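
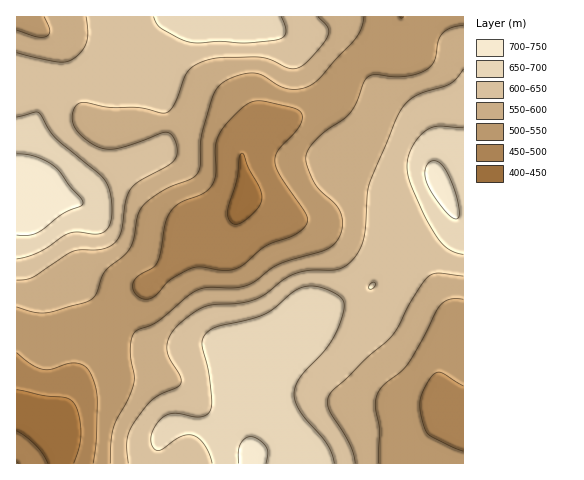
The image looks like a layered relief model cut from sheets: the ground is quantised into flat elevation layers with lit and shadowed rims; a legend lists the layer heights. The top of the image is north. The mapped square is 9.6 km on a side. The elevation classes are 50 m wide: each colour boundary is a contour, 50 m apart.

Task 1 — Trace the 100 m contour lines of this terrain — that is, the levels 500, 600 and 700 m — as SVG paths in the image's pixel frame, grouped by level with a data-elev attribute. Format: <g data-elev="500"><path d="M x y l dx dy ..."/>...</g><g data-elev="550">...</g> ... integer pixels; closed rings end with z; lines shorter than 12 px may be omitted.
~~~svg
<g data-elev="500"><path d="M463 451l-14-5-21-12-5-11-3-18 1-8 4-10 6-10 6-4 5 0 21 13"/><path d="M17 353l12 10 12 6 9 0 17-5 8-1 8 2 6 6 6 13 2 14-1 41-3 24"/><path d="M144 299l-6-2-4-5-1-6 1-5 4-5 14-8 5-5 4-11 4-29 7-13 9-8 23-9 8-8 4-12 0-30 4-10 5-8 18-18 12-6 12 1 25 6 8 3 2 6-1 7-6 8-16 18-3 5-1 6 5 15 26 39 2 6-3 6-12 9-28 10-27 22-13 3-24-4-9 1-22 12-16 17-5 2z"/></g><g data-elev="600"><path d="M355 463l-6-19-20-35-2-7 2-7 36-36 27-24 7-9 13-26 16-23 10-4 25 3"/><path d="M17 280l9-1 7-2 40-26 7-1 21-1 12-5 5-5 3-7 5-31 5-12 9-8 29-16 7-8 1-7-2-9-3-6-5-3-6 1-24 10-20 6-12 0-10-4-14-9-7-11-1-12 4-9 7-2 25 5 29 1 28 5 5-3 3-5 10-28 5-7 10-7 16-5 45-1 11 3 17 8 10 0 13-10 17-22 1-4-1-5-10-10"/><path d="M463 69l-12 14-36 13-8 6-7 9-30 71-3 11-3 46-6 13-8 11-7 4-7 3-27 0-15 4-11 6-19 15-13 6-47 6-14 8-15 13-6 11-2 11 3 10 10 16 1 7-4 5-16 6-9 6-18 23-5 9-2 8 1 23"/><path d="M86 17l2 16-2 10-6 10-9 7-7 2-8 0-39-9"/></g><g data-elev="700"><path d="M266 463l2-10-2-6-7-7-8-3-6 1-5 7-2 7 1 11"/><path d="M17 235l11 0 10-2 24-19 19-8 2-3-3-6-11-11-10-15-6-6-18-9-18-2"/><path d="M454 218l2 1 3-2 0-6-2-14-5-15-11-18-6-3-4 0-4 4-2 6 2 13 14 22z"/></g>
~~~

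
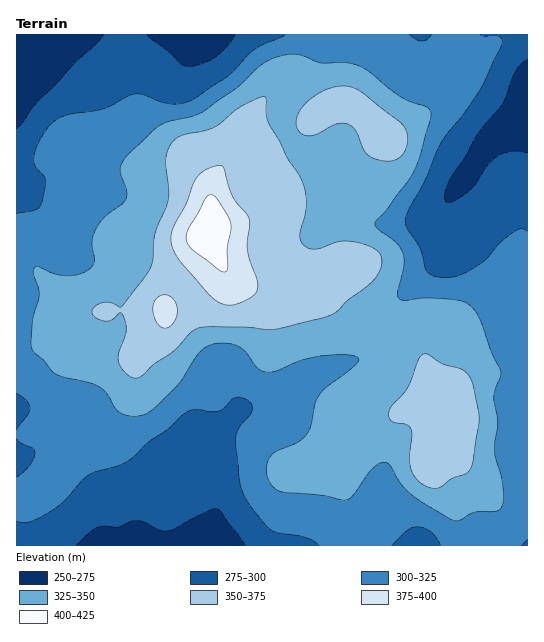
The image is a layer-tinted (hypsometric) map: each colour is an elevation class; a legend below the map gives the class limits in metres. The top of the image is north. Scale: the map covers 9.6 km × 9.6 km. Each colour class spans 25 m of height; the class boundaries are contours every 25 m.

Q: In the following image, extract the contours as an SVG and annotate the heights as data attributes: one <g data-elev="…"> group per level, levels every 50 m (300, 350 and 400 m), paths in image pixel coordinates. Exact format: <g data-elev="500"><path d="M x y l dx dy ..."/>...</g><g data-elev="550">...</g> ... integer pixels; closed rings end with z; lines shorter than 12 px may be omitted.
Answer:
<g data-elev="300"><path d="M392 545l15-15 11-3 7 1 6 4 10 13"/><path d="M17 521l6 2 7-1 21-11 14-11 22-24 10-5 22-6 10-4 19-18 19-13 20-18 10-3 14 3 7-1 6-3 9-9 6-2 10 4 4 7-3 7-11 13-3 11 3 41 6 17 16 22 10 11 8 3 27 5 8 3 5 4"/><path d="M17 439l5 5 11 4 2 5-2 7-4 7-12 10"/><path d="M17 393l10 8 3 7-2 7-11 15"/><path d="M527 231l-6-2-7 3-14 11-15 18-18 11-12 5-12 1-10-2-7-5-6-23-14-23-1-5 3-8 17-31 14-35 40-55 23-46 0-5-4-4-13 0-5-1"/><path d="M285 35l-30 14-26 26-40 27-10 2-10 0-26-9-8-1-8 2-24 13-33 5-14 6-7 6-6 9-6 12-3 9 1 9 9 11 2 4-5 24-6 6-18 3"/><path d="M431 35l-4 4-5 2-5-1-8-5"/></g><g data-elev="350"><path d="M431 488l8 0 12-9 14-5 5-4 3-10 6-43-6-32-6-11-6-5-19-5-13-9-4-1-4 2-3 4-11 28-16 19-2 8 3 6 14 3 4 4 2 8-3 23 2 11 8 11z"/><path d="M132 377l5 1 5-2 12-12 20-13 16-18 8-5 11-1 33 0 32 2 56-14 7-3 11-12 22-16 9-12 3-9-1-7-4-6-10-5-13-3-12-1-28 8-7-1-5-5-2-8 6-27-1-19-6-14-11-16-8-18-12-18-2-10 0-14-1-2-8 2-16 8-28 21-35 9-5 5-4 6-3 13 2 38-13 34-2 27-3 8-28 38-3 1-9-5-7 0-7 3-4 6 1 4 2 2 10 4 7-1 7-7 3 1 3 7 1 10-7 22-1 7 5 11z"/><path d="M379 160l12 1 10-5 6-11 0-13-8-10-40-31-13-5-16 2-17 9-13 14-3 6-1 7 2 6 4 4 5 2 6-1 22-11 12 0 9 7 10 22 5 4z"/></g><g data-elev="400"><path d="M223 272l3 0 2-4-1-19 4-25-3-8-10-16-4-4-4-1-5 4-16 29-3 7 0 5 7 10z"/></g>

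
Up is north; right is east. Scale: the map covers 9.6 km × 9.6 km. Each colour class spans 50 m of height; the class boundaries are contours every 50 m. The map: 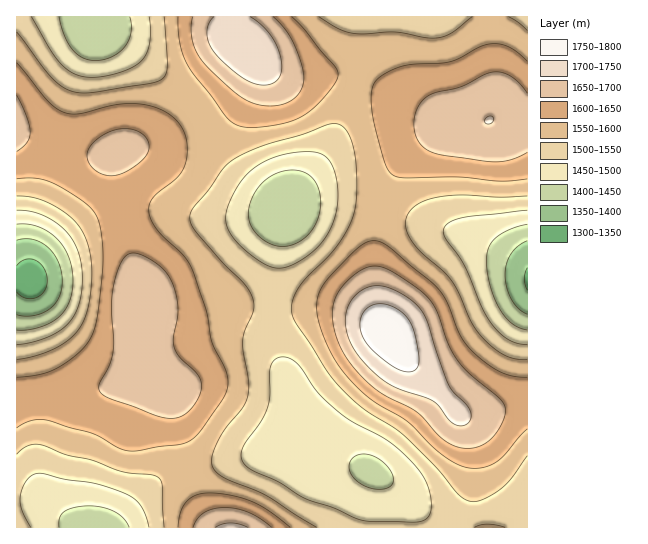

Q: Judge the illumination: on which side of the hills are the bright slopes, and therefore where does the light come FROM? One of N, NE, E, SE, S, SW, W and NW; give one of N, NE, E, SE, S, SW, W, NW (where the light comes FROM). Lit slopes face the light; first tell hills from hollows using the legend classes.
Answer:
S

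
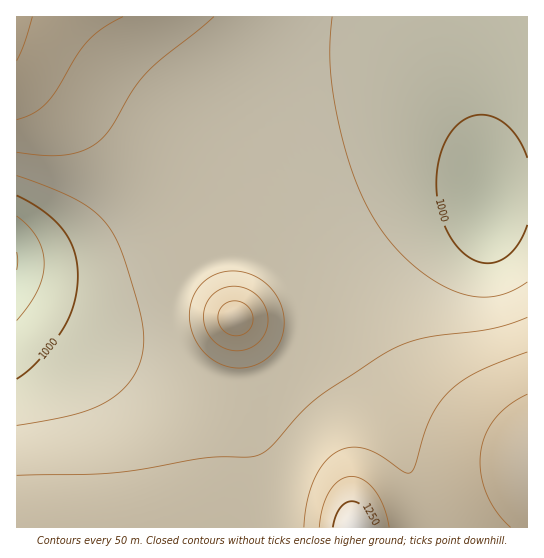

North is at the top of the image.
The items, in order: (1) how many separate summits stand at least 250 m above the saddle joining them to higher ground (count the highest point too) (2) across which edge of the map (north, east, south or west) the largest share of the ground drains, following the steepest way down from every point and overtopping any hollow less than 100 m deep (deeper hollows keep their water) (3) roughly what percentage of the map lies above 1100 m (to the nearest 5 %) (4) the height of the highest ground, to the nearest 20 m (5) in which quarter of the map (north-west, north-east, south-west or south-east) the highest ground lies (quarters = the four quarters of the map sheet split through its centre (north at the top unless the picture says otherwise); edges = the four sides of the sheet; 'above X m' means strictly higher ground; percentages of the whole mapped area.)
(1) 1 summit rises at least 250 m above its surroundings.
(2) The largest share of the runoff leaves by the eastern edge.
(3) About 30 % of the map lies above 1100 m.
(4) The highest ground is at about 1280 m.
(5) The highest point lies in the south-east quarter of the map.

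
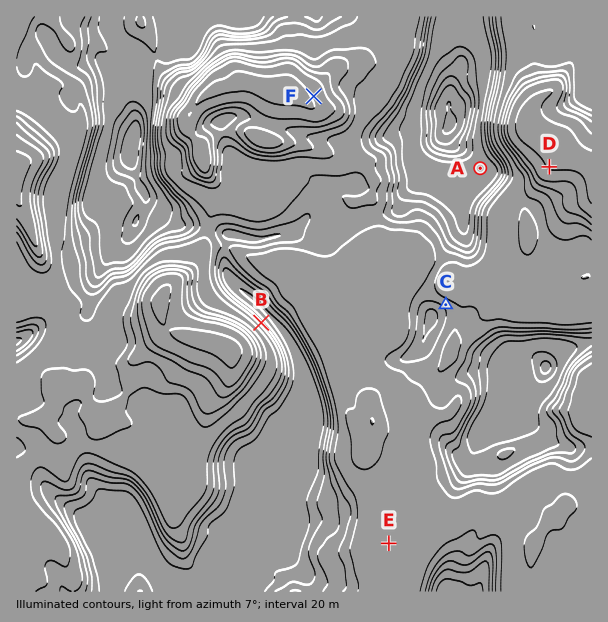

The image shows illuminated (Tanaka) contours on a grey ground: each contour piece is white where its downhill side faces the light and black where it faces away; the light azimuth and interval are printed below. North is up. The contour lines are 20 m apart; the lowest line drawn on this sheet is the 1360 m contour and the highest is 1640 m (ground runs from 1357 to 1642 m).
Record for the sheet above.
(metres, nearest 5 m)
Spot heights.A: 1450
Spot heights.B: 1505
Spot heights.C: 1530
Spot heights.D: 1640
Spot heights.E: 1545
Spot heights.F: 1640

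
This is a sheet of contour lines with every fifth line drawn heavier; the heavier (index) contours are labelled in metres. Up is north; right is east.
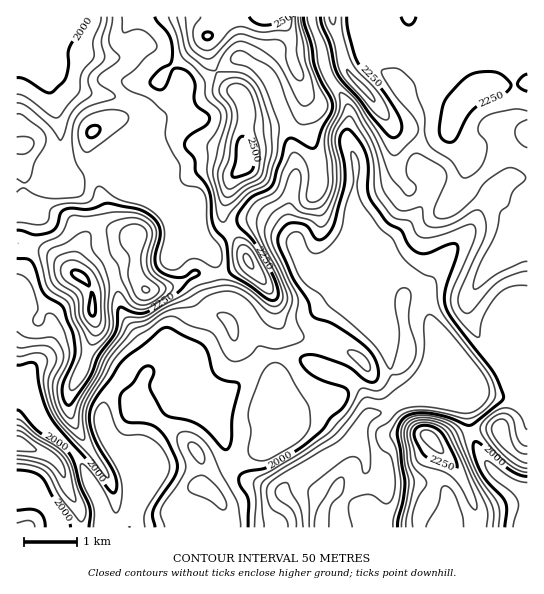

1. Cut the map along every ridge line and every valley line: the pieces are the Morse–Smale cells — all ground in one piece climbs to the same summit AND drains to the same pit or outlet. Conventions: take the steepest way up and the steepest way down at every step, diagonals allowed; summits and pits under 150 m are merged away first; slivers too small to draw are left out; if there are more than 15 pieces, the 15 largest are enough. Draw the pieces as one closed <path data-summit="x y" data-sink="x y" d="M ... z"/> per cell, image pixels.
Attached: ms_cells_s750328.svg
<path data-summit="245 161" data-sink="299 527" d="M239 57l-23 14 14 17 10 6 7 16-4 23 2 30-14 18-8 29 0 8 18 28 7 15-14 8-15 5 2 21 4 4-12 2-9 8-9 30-8 12-10 4-19 0-8-3-11 5-11 10-23 32-2 10 0 16 2 8 8 13 14 15 5 14 1 34-4 18 249 1 9-31-2-15-6-7-12-6-4-19-5-7-5-1 8-19 8-8 13-3 23-15 26 0 26 4 18-8 10 0 22 6 21-2 0-218-3-2-15 0-9 6-10 10-22 38-21 23-12 17-8 15-2 14-5-13-10-10-8-4-11-12-7-10 0-6 32-31 12-20 3-16-7-7-6 0-21 20-31 22-4 5 0 5 4 9-8-10-6-16 3-24-1-24-5-2-41 8-8 4-4 5-9-47-15-40-4-8-10-10z"/><path data-summit="333 17" data-sink="299 527" d="M527 16l-215 1 0 6 9 23 6 27 17 25 5 13-2 26 9 26-3 43 8 20 4 3-2-11 4-5 31-22 21-20 6 0 7 7-3 16-12 20-32 31 0 6 7 10 11 12 8 4 10 10 5 13 2-14 8-15 12-17 21-23 22-38 10-10 9-6 18 1z"/><path data-summit="245 161" data-sink="17 53" d="M55 16l-39 1 0 168 19 0 14-4 3-3 6-17 3 16 5 4 33-12 5-3 7-16 20-14 11-12 25 61 7 8 10 6 17 43 14 17 2 14 6 0 22-9 3-5-25-41 0-8 8-29 14-18-2-30 4-23-7-16-10-6-13-16-16 9-19 6-2-9-19-24-14-9-9 0-19 12-58-4-12-4-8 2 14-24z"/><path data-summit="81 277" data-sink="299 527" d="M113 231l-16 0-7 2-6 6-9 23 2 13-28-23-32-9-1 63 6-2 23 11 4 3 4 9-1 12-7 15-13 13-9 19 2 7 19 32 15 12 21 24 20 40 3 9 0 17 26 1 4-19-1-34-5-14-14-15-8-13-2-8 0-16 2-10 23-32 11-10 11-5 8 3 19 0 10-4 8-12 9-30 9-8 12-2-4-4-3-20-24-2-23 14-26 2-9-14-1-38z"/><path data-summit="81 277" data-sink="17 53" d="M142 124l-11 12-20 14-7 16-5 3-33 12-5-4-3-16-6 17-3 3-14 4-18 0-1 57 33 10 26 21 1-16 8-18 6-6 7-2 16 0 22 6 1 38 9 14 26-2 23-14 24 2-3-16-14-17-17-43-10-6-7-8z"/><path data-summit="430 438" data-sink="299 527" d="M431 397l-26 0-23 15-13 3-8 8-8 18 7 4 4 8 3 16 12 6 6 7 2 15-8 30 148 1 1-31-9-9-25-16-10-13-13-28-4-28z"/><path data-summit="267 17" data-sink="299 527" d="M311 16l-81 0-15 16-7 5 1 21 8 13 22-14 20 11 10 10 19 48 9 47 4-5 8-4 44-9-6-18 2-15-1-16-21-33-6-27-8-19z"/><path data-summit="267 17" data-sink="17 53" d="M229 16l-172 0-2 11-14 22 20 4 58 4 19-12 9 0 14 9 19 24 2 9 19-6 15-10-7-13-1-21 9-6 11-12z"/><path data-summit="17 443" data-sink="299 527" d="M22 387l-6 0 0 106 18-1 5 4 14 17 5 15 44 0-1-23-21-44-7-10-29-26z"/><path data-summit="501 431" data-sink="299 527" d="M485 393l-10 0-18 8 10 2 6 36 14 24 15 16 17 9 8 8 1-98-21 1z"/><path data-summit="245 161" data-sink="299 527" d="M22 304l-6 3 1 80 5 0 3-4 7-16 13-13 8-20 0-7-4-10z"/><path data-summit="245 161" data-sink="299 527" d="M34 492l-18 2 0 33 41 1 0-6-4-9z"/>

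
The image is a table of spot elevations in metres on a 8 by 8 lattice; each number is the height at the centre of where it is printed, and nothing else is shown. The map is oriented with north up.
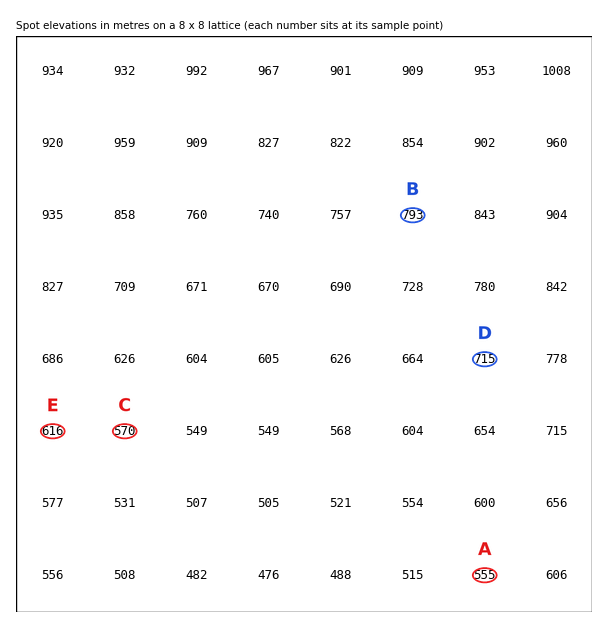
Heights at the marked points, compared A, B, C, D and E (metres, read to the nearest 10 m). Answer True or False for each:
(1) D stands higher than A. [True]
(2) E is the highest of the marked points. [False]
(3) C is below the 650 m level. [True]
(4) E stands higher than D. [False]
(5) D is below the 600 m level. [False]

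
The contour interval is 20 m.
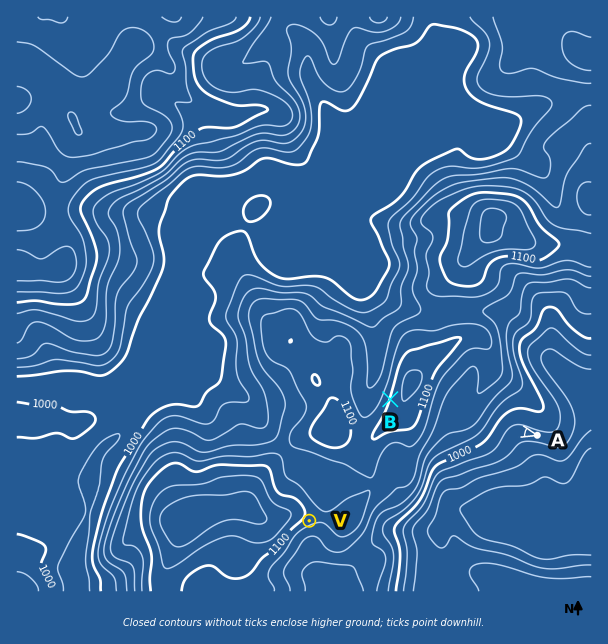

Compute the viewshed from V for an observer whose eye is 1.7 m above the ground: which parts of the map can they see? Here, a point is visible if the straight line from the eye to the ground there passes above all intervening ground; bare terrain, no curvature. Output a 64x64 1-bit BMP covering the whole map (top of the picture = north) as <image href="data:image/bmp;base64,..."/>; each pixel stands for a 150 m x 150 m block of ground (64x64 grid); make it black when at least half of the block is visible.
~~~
<image width="64" height="64" href="data:image/bmp;base64,Qk0+AgAAAAAAAD4AAAAoAAAAQAAAAEAAAAABAAEAAAAAAAACAAATCwAAEwsAAAIAAAAAAAAA////AAAAAAAAAAAf/wAAAAAAAD//AAAAAAAAH+AAAAAAAAAHwAAAAAAAAAfgAAAAAAAAB/AAAAAAAAAH8AAAAAAAAAf4AAAAAAAAAfgAAAAAAAAAGAAAAAAAAAAcAAAAAAAAAA4AAAAAAAAADwAAAAAAAAAHAAAAAAAAAA4AAAAAAAAADhAAAAAAAAAbEAAAAAAAABHwAAAAAAAAAPAAAAAAAAAAYAAAAAAAAABgAAAAAAAAAGAAAAAAAAAAMAAAAAAAAAAwAAAAAAAAACAAAAAAAAAAAAAAAAAAAAAAAAAAAAAAAAAAAAAAAAAAAAAAAAAAAAAAAAAAAAAAAAAAAAAAAAAAAAAAAAAAAAAAAAAAAAAAAAAAAAAAAAAAAAAAAAAAAAAAgAAAAAAAAADAAAAAAAAAAGAAAAAAAAAAcAAAAAAAAAB4AAAAAAAAADgAAAAAAAAAMAAAAAAAAAAAAAAAAAAAAAAAAAAAAAAAAAAAAAAAAAAAAAAAAAAAAAAAAAAAAAAAAAAAAAAAAAAAAAAAAAAAAAAAAAAAAAAAAAAAAAAAAAAAAAAAAAAAAAAAAAAAAAAAAAAAAAAAAAAAAAAAAAAAAAAAAAAAAAAAAAAAAAAAAAAAAAAAAAAAAAAAAAAAAAAAAAAAAAAAAAAAAAAAAAAAAAAAAAAAAAAAAAAAAAAAAAAAAA=="/>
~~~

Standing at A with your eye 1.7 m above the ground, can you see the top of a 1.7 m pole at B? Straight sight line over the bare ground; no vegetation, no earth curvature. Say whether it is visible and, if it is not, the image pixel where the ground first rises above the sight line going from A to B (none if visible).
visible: false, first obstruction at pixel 488 423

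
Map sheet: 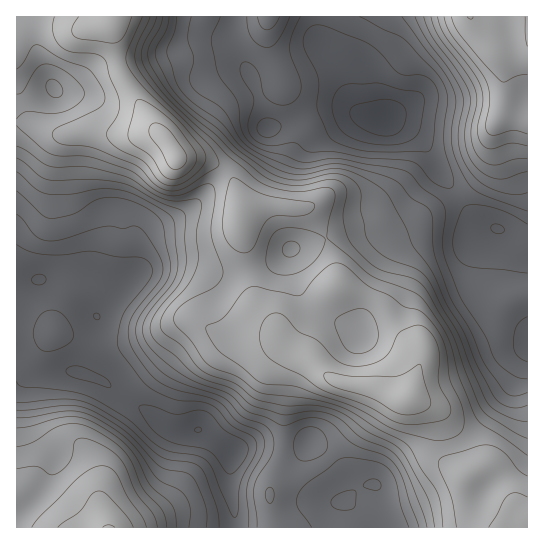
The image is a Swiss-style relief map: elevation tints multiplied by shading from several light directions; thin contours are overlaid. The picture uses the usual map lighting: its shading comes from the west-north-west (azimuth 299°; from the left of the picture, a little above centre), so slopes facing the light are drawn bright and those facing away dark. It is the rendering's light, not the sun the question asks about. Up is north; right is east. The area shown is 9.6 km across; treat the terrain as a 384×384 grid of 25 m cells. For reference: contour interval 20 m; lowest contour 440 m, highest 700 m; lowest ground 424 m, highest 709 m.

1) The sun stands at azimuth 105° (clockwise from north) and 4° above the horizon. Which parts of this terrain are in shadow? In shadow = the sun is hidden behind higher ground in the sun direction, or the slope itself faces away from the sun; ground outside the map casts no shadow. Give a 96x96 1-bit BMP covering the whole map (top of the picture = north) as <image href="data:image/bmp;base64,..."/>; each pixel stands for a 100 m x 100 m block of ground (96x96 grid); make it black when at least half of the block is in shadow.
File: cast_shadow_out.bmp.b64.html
<image width="96" height="96" href="data:image/bmp;base64,Qk2+BAAAAAAAAD4AAAAoAAAAYAAAAGAAAAABAAEAAAAAAIAEAAATCwAAEwsAAAIAAAAAAAAA////AAAAAAAAAAAAADwAAAB/wAAAAAAAAPwAAAH/wAAAAAAAAPwAAAf/wAAAAAAAAPwAAB//wAAAAAAAAfwAAD//wAAAAAAAAfwAAD//gAAAAAAAAfwAAD//gAAAAAAAA/wAAH//AAAAAAAAA/wAAH/4AAAAAAAAA/4AAH/4AAAAAAAAA/4AAH/wAAAAAAAAA/4AAH/wAAAAAAAAA/8AAD/wAAAAAAAAB/8AAD/gAAAAAAAAB/8AAB/AAAAAAAAAB/+AAAAAAAAAAAAAA/+AAAAAAAAAAAAAAf8AAAAAAAAAAAAAAAIAAAAAAAAGAAAAAwAAAAAAAAAfAAAAD4AAAAAAAAAfgAAAD8AAAAAAAAAeAAAAH+AAAAAAAAAAAAAAD+AAAAAAAAAAAAAAB/AAAAAAAAAAAAAAAfAAAAAAAAAAAAAAACAAAAAAAAAAAAAAAAAAAAAAAAAAAAAAAAAAAAAAAAAAAAAAAAAAAAAAAAAAAAOAQAAAAAAAAAAAAAfB4AAAAAAAAAAAAA/B4AAAAAAAAAAAAB/BwAAAAAwAAAAAAD/AAAAAAAwAAAAAAP/AAAAAAAAAAAAAAf/AAAAAAAAAAAAAA//gAAAAAAAAAAAAB//wAAAAAAAAAAAAD//8AAAAAAAAAAAAD//8AAAAAAAAAAAAD//+AAAAAAAAAAAAH///AAAAAAAAAAAAH///AAAAAAAAAAAAD///gAAAAAAAAAAAD///gAAAAAAAAAAAB///wAAAAAAAAAAAA///wAABwAAAAAAAAf//wAADwAAAAAAAAH//wAADwAAAAAAAAD//wAAAAAAAAAAAAA//wAAAAAAAAAAAAAP/wAAAAAAAAAAAAAP/wAAAAAAAAAAAAAH/xgAAAAAAAAAAAAH//gAAAAAAAAAAAAH//wAAAAAAAAAAAAH//wAAAAAAAAAAAAH//wAAAAAAAAAAAAD//wAAAAAAAAAAAAAB/wAAAAAAAAAAAAAAfwAAAAAAAAAAAAAAPwAAAAAAAAAAAAHAHwABAAAAAAAAAAPgAAAHgAAAAAAAAAfgAAAPwAAAPAAAAA/wAAAf4AAA/AAAAA/wAAAf4AAB/AAAAAfwAAAP4AAD/gAAAADgAAABgAAH/gAAAAAAAAAAAAAf/gAAAAAAAAAAAAB//gAAAAAAAAAAAAP//gAAAAAAAAAAAA///wAAAAAAAAAAAB///wAAAAAAAAAAAD///4AAABwAAAAAAH///4AAADwAAAAAAH///8AAADgAAAAAAP///8AAAHgAAAAAAP///8AAAPAAAAAAAP///8AAAOAAAAAAAH///8AAAOAAAAAAAH///8AAAMAAAAAAAD///4AAAAAAAAAAAD///4AAAAAAAAAAAB///wAAAAAAAAAAAB///wAAAAAAAAAAAA///gAAAAAAAAAAAA///gAAAAAAAAAAAAf//AAAAAAAAAAAAA//+AAAAAAAAAAAAA//8AAAAAAAAAAAAB//8AAAAAAAABAAAB//4AAAAAAAADgAAD//4AAAAAAAAHwAAD//4AA="/>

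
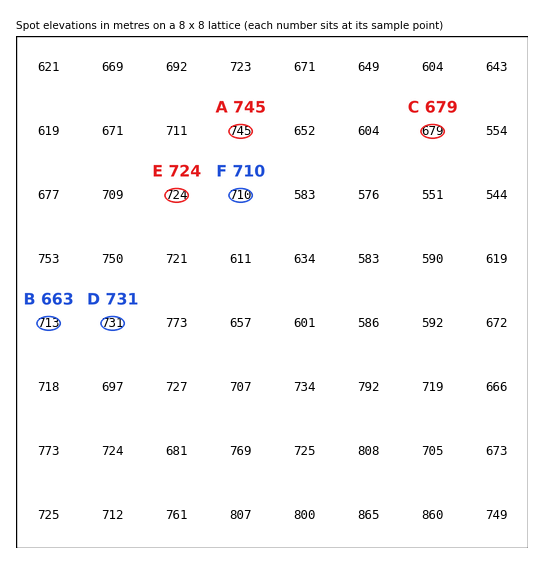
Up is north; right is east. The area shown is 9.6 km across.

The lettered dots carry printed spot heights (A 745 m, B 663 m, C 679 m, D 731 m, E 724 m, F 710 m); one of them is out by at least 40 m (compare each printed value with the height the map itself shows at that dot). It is B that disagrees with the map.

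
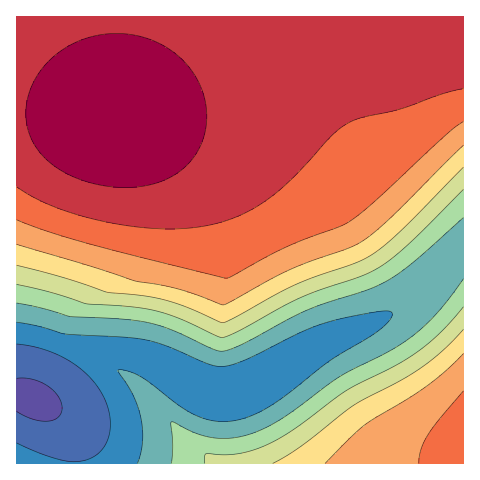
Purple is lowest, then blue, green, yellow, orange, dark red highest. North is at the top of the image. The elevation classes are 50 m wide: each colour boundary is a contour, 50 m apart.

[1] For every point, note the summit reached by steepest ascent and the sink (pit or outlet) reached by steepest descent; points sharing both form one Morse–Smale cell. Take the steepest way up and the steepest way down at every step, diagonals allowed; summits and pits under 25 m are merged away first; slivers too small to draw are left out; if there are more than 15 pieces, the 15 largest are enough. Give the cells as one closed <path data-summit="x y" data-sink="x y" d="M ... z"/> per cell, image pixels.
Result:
<path data-summit="109 118" data-sink="228 393" d="M463 16l-107 0-188 84-35 13-24 5 7 14 5 19 2 48-5 40-19 59-3 52 42 6 27 11 39 23 14 4 14-1 27-11 53-34 23-11 53-21 28-20 44-47 4 0z"/><path data-summit="109 118" data-sink="33 399" d="M49 113l-33 0 0 282 20 6 7 0 13-8 18-19 14-20 8-4 3-52 19-59 5-40-1-41-6-26-4-10-4-4-9-2z"/><path data-summit="463 442" data-sink="228 393" d="M463 249l-3 0-44 47-23 16-81 36-45 30-30 14-19 2-14-4-39-23-27-11-33-5-8 0-1 3 6 6 31 20 57 63 28 21 245 0z"/><path data-summit="463 442" data-sink="33 399" d="M96 351l-8 3-14 20-18 19-13 8-6 1 16 10 12 14 8 19 3 19 142-1-28-20-57-63-31-20z"/><path data-summit="109 118" data-sink="17 17" d="M122 16l-105 0-1 96 92 6 5-16 6-33 3-35z"/><path data-summit="17 463" data-sink="33 399" d="M22 395l-6 1 0 67 59 1-2-19-10-22-16-16z"/>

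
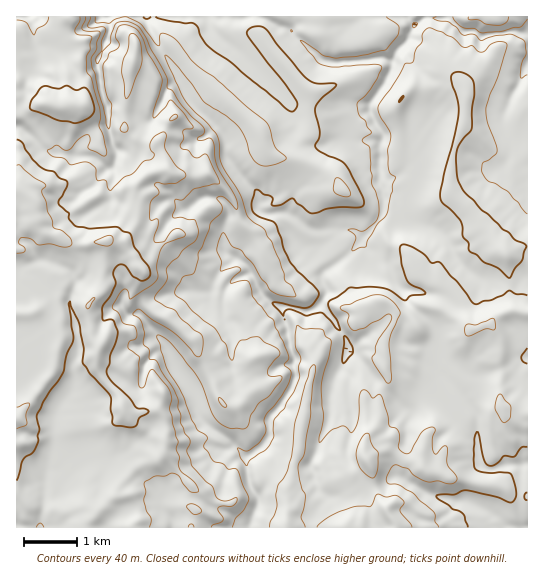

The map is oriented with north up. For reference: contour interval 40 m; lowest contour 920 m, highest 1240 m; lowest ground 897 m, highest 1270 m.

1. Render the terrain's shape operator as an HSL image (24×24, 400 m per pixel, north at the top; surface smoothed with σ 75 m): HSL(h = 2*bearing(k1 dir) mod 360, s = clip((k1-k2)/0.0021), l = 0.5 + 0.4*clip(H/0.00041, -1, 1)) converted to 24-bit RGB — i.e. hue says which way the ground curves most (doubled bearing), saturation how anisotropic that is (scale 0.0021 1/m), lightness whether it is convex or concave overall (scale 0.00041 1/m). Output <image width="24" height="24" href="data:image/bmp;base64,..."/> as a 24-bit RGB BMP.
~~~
<image width="24" height="24" href="data:image/bmp;base64,Qk32BgAAAAAAADYAAAAoAAAAGAAAABgAAAABABgAAAAAAMAGAAATCwAAEwsAAAAAAAAAAAAAkZNqV2t/epGTtJmUTXRzpK+De2SKXFyGwLKZr1VYPmdDP1hqzcqrWlV1aYyTn5ixhluQt9GncF2Zn6u/gXigh22Oa1FclYppjKSMV190cX93iYR4r42pjbCMV1Fia355sc2lVE2O6dzuKyNRpq2OeYGUeFtsa3RcVIdalcyitVWMJRQQVE0pbUlCg6ulhqqtiY9tY25zdnx4gIJ4cX1voGt0h2RharaFY6F4ZliArTiwiIiqn4l7UYVWhX6ckXeYy8SQHTIjfztft8jVwNDaWHefkqRcf1ldqL2QR19mfX14eXhzd3RoZ3lrup+nqMWaPkhRaXhcSCYiOG1DjWp7vsh/V21+SkF37e3ea1+hXnGgnJltqJiOTkFgrYN+d4lhq8KRQ0NvjYKOe22IoXB8ZZViYpxmpsiaXUd+cTFHia+EOmiBg3WZ2s+5Mk9WQ1ds1cWsep+NQk5vxbCng1pvWElrrZ2NoX6N06emKjw/cn14ZGJvt5CLprvNy52abrNrHQ8kyNKwvqjIcF1BHEtJ6uLUOUhiXU9rp7KHkHZjUGJYh39dgW11Uk5wyMm2h5SoknBtxIGXPVlaak1XktWYVTBE3O/RhiysNB8+u9izhGB8y6/HHmR77tW3KDpNYGJ+qKGDqX5waHd7dHp6g3p5ZXB5qbyPZ1hldnx6xayjLC5g1tKpTINpfrmuk+BpJg0jgrRwdJxyj1iKoqxuLJFpz4Q1s115PlZhjFZqr8GddW+Db3J5fG9ud3JolqVzX3Zyfn9/l42ARjqJydCcsLJ8ZJhKRiE8TyhK2+3dZHGNW3yPvManZCuxndKg0La6HxYwcJxuqpqAfWNcWG1xmXOLbYlsoK6Na2F6fYlzcIV3XDJ6odSMpNTDxlSxTxVZ2fLqh6Kpb0Rwi5Nrn7qZKhpPo9GqpFF2s0eIaZl9nYtyn7/CXENsfKWgsanJxqGzcFVwkXaVmn2GNzJ08ObbITERbTUqRsJgiIpcWENKWExrxdS5bDA7TygXico1Fjtfus/b2tHjyt3kikGVlnSwcZBpTWBPl3Zrmoy7f3p9hY+EVVeAlZ1pyXSwvGiXntK5M0BWZIFcVoF/p7lqcyRuwuDUiK+zOipTeKJsVWg9QhodlXlQeJ+Fh5WQcFtmaGNTfYtiX4hbY1tHeHJWZ3ZejVJPt+LIsVeDaFJ0ZJNvUGtzZTJUs9ezeLORW0BUaWWHc4BdcmVtYEppv9K8foWTdlRvhWh1kJitdJKlg09/n8DFssnXk5PO397tqmB2Y1CD6M7omMfJHiAzgqeJwd7GYzpgeWVkbX1rhnRwU1Zug7Knop94eV1icVJpipyRlbOeeXGWgqOmfbSIXj5EQFI0YFU8r4p+Yp2SMWo3yXiXOj54vOzAVSRCaDdEiV1ddnJRTUw0U6JibYBadGFhd15lc411i6eRhZWHa2Bsm7WjkFdeS2xkvoi9U0yEsKaJkW9ZcFFBMEUjmshAd97QRS5Kj3aZe4OUt5W83e7tZYK3YlJ3cXiAjHicpr+ngpuUf2t1dGVvnriippfAkHCtdKGHN0hVuIWYx4jI1N/oranVyfPgJg0hm5CFdIR8boiFlbeyvsykXjxfg1aGdH57V2JuycqmX11WaF1ehnp6sLSFPSsqX1U5mGJSMmyIeo5blqVjZ35Nordydhhfc2SFpbKhi6GxequcXINUd0dQk2eFfVmjdX6AWGVvyLiha1hlbZGNfXiGbkEyak9UoZZsTqhFUyN9ibugu3ewrnplYNuuWxxTc353uMqzV1hsm31+h3ZtZWlxh22ehmc9boN3YGxxtZSNnbyoWlR0g3Z2jW2vnJvAu77T3O/gDwYto5FrI1pN2/XWKgkggF98nsCzipl/cVZujYRyg3hpdIlqJR1I6NrYWHRuYm1of41ltLaFSVFeknyZTn6KlraRjZ5z5GJUVCN3sq58mtCLSA4jeV9+nriscouBbFdfc2Jrj6qjtZy/pIeoSYpzOIF917bNe2yVgqCUwauhYW95T5CBc2dXaH1fopR7ARA4zZrS39a+xO7VLBM0lLWolHx+blZkdWVukKuYfp2NUVYtjYItzHVxFSlArZV4jnR/laierZOpmn+RQGxXb4qFd3Bpd5Fu8KTHCBYr6vfUHQgrmry1bYBxalRdempxh5yPka6dVSs+qWiKnZrHvW65PZZaM2htpLOci7SsTEuR4sLZs6fPWmahm2aO5PDVAauAAB9k+P9uKgkmel1Jg1lXgV2EWpJqrJxgYTc4ZHCVn6eVbH50eopuwaebFzFJirZERRcfhDwmg6smSVwc"/>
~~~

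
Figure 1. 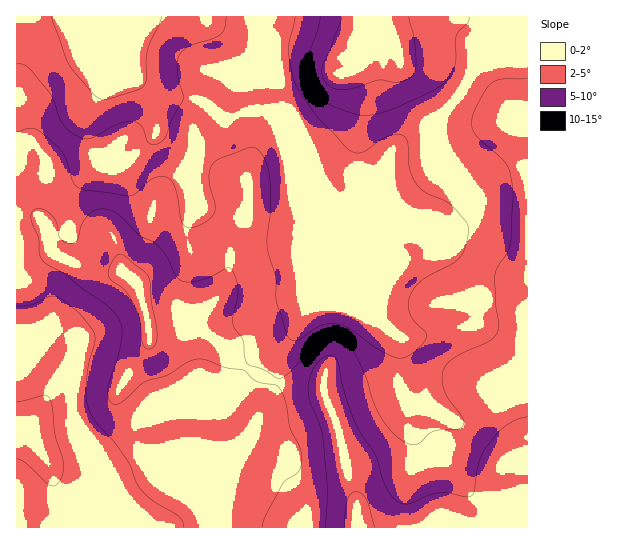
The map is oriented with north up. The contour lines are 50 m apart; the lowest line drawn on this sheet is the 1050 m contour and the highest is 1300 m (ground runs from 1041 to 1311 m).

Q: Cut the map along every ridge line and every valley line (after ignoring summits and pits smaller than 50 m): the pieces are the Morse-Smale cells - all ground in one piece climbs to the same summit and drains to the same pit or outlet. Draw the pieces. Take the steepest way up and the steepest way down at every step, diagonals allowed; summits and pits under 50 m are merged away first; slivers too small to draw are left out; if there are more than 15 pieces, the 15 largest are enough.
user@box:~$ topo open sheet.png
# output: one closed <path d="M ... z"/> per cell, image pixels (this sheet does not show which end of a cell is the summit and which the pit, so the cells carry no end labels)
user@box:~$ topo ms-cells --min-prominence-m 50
<path d="M194 16l-65 1-20 48-4 18-16 28-1 19 7 24 7 9 5 2 15-1 27-22 7-11 1-8 2 11 28 23 4 8 4 29 4 13 28 5 38 15 36 3-5 23 9 58-10 22-6 7-11 7-16 5-15 15 27 14 19 4 24 2 7 4 1 8 12 27 10 48 9 24 1 30 170 0 1-471-30-1-20 5-5 5-9 21-19 24-8 15-1 16 9 11-14-8-21 0-15 4-4 5-4 12 1 35-6 4-29 6-22-18-15-24-35-35-9-16-8-7 10 0 7-5-2-27-7-14-29-29z"/><path d="M129 16l-113 1 0 197 19 2 8 5 4 8 2 16 8 11 40 16 29 1 13 14 10 36 54-14 0 10 6 15 26 26 12 7 15-15 16-5 11-7 6-7 10-22-9-58 5-23-36-3-38-15-28-5-4-13-4-29-4-8-28-23-2-11-1 8-7 11-27 22-15 1-10-7-8-20-1-21 17-34 4-18 19-43z"/><path d="M50 336l-12 1-8 4-14 1 1 186 339-1 0-29-9-24-10-48-12-27-1-8-7-4-24-2-19-4-27-13-16 20-26 7-8 4-2 39-3 12-3 3-8 3-27 0-15 4-26 13-22 22 0-13-6-19 0-17-13-35 1-21 4-16 0-21-7-10z"/><path d="M527 16l-332 1 48 19 22 21 12 17 4 32-7 5-10 0 8 7 9 16 35 35 15 24 22 18 6 0 23-6 6-4-1-35 4-12 4-5 15-4 30 2-4-5 0-12 4-11 24-32 9-21 5-5 20-5 30-1z"/><path d="M30 215l-14 0 0 126 14 0 8-4 12-1 15 4 11 9 1 25-4 16-1 21 13 35 0 17 6 19 0 13 22-22 26-13 15-4 27 0 8-3 3-3 3-12 2-39 8-4 26-7 8-7 8-14-12-7-26-26-6-15 0-10-54 14-10-36-13-14-29-1-40-16-8-11-4-20-7-8z"/>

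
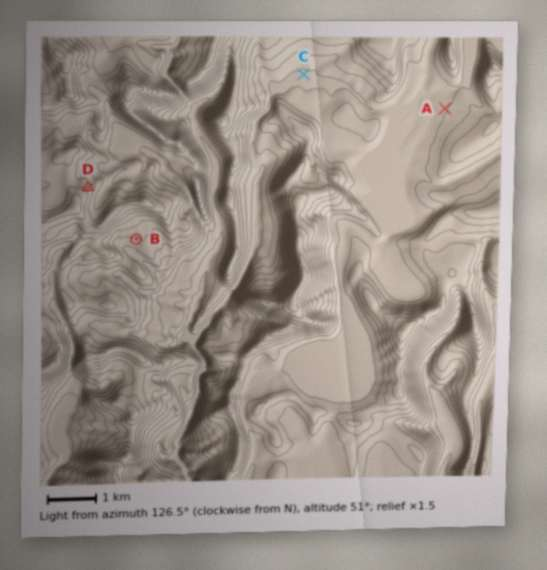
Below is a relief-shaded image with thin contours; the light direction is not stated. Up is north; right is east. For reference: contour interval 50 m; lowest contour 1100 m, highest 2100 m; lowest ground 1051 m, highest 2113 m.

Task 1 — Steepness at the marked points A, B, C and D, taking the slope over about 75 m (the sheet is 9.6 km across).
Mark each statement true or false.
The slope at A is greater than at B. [false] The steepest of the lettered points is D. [true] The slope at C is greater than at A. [false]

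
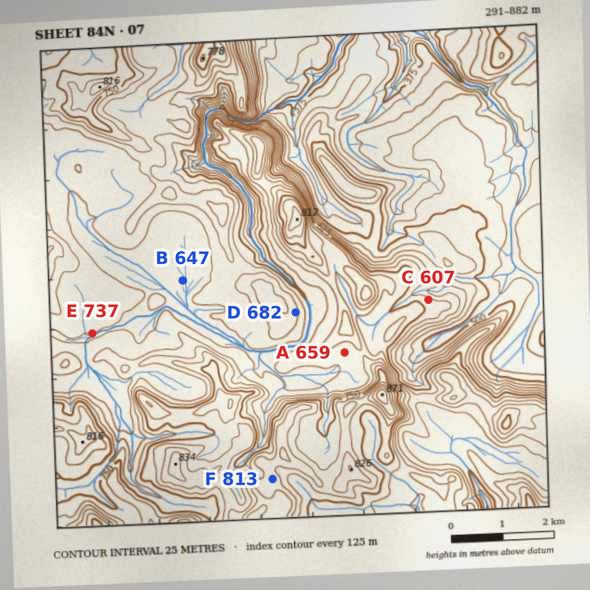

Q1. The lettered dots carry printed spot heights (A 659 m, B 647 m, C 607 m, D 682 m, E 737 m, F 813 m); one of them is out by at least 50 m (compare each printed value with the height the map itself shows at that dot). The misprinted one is E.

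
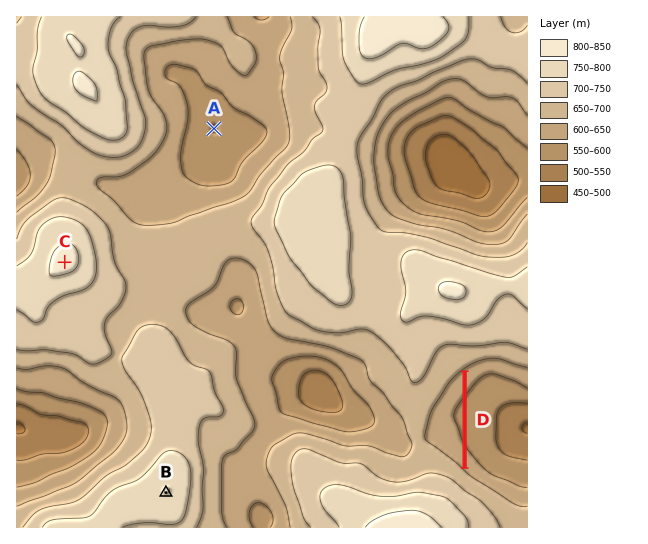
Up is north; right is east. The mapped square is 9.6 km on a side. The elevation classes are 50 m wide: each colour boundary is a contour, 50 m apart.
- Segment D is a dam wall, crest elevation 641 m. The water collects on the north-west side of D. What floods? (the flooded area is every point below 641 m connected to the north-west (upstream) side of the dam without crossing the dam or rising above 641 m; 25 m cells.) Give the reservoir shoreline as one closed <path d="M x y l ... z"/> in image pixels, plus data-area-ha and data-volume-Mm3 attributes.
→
<path d="M462 375l-10 8-15 23-5 13 0 14 1 4 29 27 0-89z" data-area-ha="62" data-volume-Mm3="13.74"/>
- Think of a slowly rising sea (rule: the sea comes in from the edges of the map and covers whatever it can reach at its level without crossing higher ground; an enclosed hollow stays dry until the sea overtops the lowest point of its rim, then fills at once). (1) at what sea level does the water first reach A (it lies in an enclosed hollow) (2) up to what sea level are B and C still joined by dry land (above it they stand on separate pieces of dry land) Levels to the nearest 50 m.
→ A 650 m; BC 700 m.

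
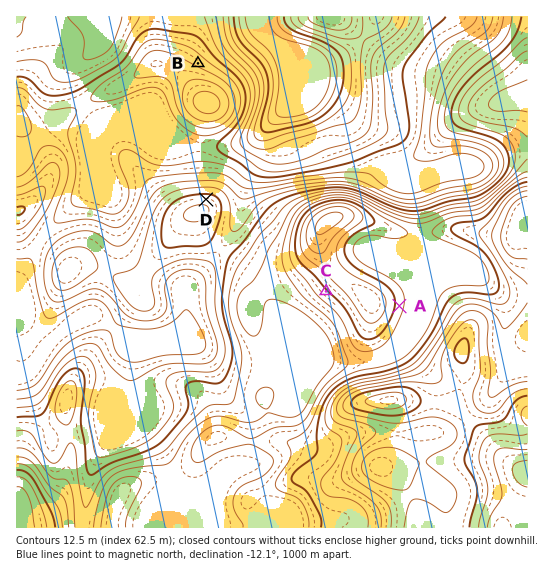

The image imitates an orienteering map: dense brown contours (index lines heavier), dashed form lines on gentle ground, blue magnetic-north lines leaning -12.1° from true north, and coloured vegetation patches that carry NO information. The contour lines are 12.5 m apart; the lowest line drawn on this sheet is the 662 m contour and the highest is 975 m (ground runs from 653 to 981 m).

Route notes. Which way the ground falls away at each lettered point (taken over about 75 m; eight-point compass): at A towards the E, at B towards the NE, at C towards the SW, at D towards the N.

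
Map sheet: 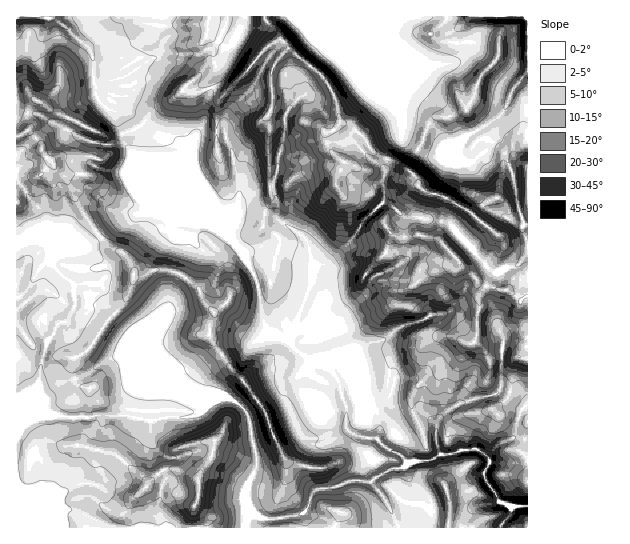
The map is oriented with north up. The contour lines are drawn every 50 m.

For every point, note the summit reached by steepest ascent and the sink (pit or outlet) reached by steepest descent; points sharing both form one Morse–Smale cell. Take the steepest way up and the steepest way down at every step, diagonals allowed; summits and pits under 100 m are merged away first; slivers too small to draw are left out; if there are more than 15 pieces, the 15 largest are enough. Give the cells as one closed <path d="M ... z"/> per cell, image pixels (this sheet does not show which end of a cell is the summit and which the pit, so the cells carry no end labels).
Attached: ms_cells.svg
<path d="M154 212l-12 0-12 4-19 11-18 16-19 8-17 4-5 4 4 11 19 16 0 21-8 14-11 5-1 7-8 9-8 37 0 15 4 8 18-18 20-7 17-12 20-9 61 24 34 17 14 0 8 4 9 8 4 6 9 46-1 8-11 22 0 8 6 12 11 8 17 0 22-4 6-5 4-13 6-8 16-1 21-8 17 1 19-12 15-2 3-4-7-8-11-4-13-12-20-3-10-7 0-22-6-12-1-10-9-14-18-8-15-11-9-11-22-11-3-5-8-47-11-23-12-14-23-17-12 0-4 15-16-2-7-7 0-5 6-4z"/><path d="M209 88l-12 5-14-2-14 12-16 8-14 16-16 6 0 4 10 18 14 6 62 62 21 14 15 18 12 27 7 43 6 8 19 8 6-9 35-1 18-22 19-18 6-14 24-10 11-10-4-18 0-20-2-4 4 2 15 0 28 6 45 49 21-5 13-13-1-46-9 5-8 0-5-8-8-8-14 7-10 11-31-19-19-5-4-5-3-8-7-7-22-12-4 20 0 24-22 20-8 15-16 18-11 8-12 4-7-27-8-8-20-12-3-4 1-16-4-8 0-12 4-10 2-16 5-16 1-25-22-9-10 0-24 18-4 4 0 6-11-2-12 0-4 2 6-11 0-17 5-10z"/><path d="M227 397l-8 0-9 4-11 12-10 4-26 0-6 3-11 0-21-5-27 0-7 2-26 0-8-2-40 1-1 111 383 0-14-28-13-17-14-2-9 1-16 7-16 1-6 8-4 13-6 5-22 4-17 0-8-4-9-16 3-16 9-20-6-38-7-16z"/><path d="M37 100l-9 11 1 18-13 8 0 278 41 0 8 2 26 0 7-2 27 0 13 4 19 1 6-3 26 0 10-4 11-12 6-3-37-18-58-24-14 4-26 17-20 7-18 18-4-8 0-15 8-37 8-9 1-7 11-5 8-14 0-21-19-16-4-11 5-4 17-4 19-8 26-22 23-9 17 1 19 8 17 3 16-1-64-62-15-7-10-21-9 4-8-1-51-24z"/><path d="M453 312l-22 3-10 6-18 4-17 14-19 5-16 12-12 3-6 4-2 7 9 15 1 10 6 12 0 22 10 7 20 3 13 12 11 4 6 8 19-2 13-6 39-6 11 10-5 18 15 24 11 6 17 0 1-178-15 0-10 10-6-12-6-3-21 0z"/><path d="M267 23l-5 4-17 0-8 6-2 9-5 5-9-2 3 13 6 6 17 7-21 21-11-4-6 1 0 6-5 10 0 17-5 9 15 0 11 2 0-6 28-22 10 0 22 9-1 25-5 16-2 16-4 10 0 12 4 8-1 16 3 4 20 12 8 8 5 25 3 2 11-4 11-8 16-18 8-15 22-20 0-24 4-20-14-7-8-13-16-15-9-2-4-23-12-21-35-29z"/><path d="M405 216l-2 1 1 22 4 18-11 10-24 10-6 14-19 18-18 22-28 0-7 1-4 6-2 5 24 20 17 8 7-11 12-3 18-13 19-5 12-11 23-7 10-6 22-3 17 12 21 0 8 5 4 10 10-10 15-2-1-72-12 12-21 5-45-49z"/><path d="M527 16l-57 0-14 14-4 24-6 9-35 9-14-8-1 10 3 5-2 23 6 15 0 22 24 16 15 0 16-8 11-12 26-15 10-11 8-20 15-18z"/><path d="M209 16l-160 1 18 11 22 21 4 9 0 21 4 19 18 17 6 18 4 0 14-6 14-16 16-8 14-12 14 2 12-6-1-8 8-12-3-14-4-4 8-7-10-8z"/><path d="M299 16l-22 0-9 7 21 26 35 29 12 21 4 23 9 2 16 15 8 13 8 5 6 2 5-10 9-11 2-21-6-15 2-23-3-5 0-12-16-23 0-12-10 9-17-4-16-8-10 0-21 5z"/><path d="M527 72l-14 17-10 24-8 7-30 17-11 12-12 6-15 0-25-18-13 16-1 6 21 12 7 7 3 8 4 5 19 5 31 19 10-11 14-7 8 8 5 8 15-2 3-4z"/><path d="M49 16l-33 1 0 118 6 0 7-6-1-18 7-11 19 12 51 24 8 1 8-2 0-5-6-15-18-17-4-19 0-21-4-9-22-21z"/><path d="M478 449l-39 6-13 6-13 0-11 7-15 3-12 6-3 6 13 16 14 29 102 0 10-14 1-7-11-4-13-18-4-12 5-14z"/><path d="M469 16l-168 0-1 5 6 8 21-5 10 0 16 8 14 4 6-1 6-8 1 12 5 10 13 16 13 7 35-9 6-9 3-21 13-14z"/><path d="M263 16l-53 0-3 18 10 7 2-2 6 8 5 0 12-19 20-1 5-5z"/>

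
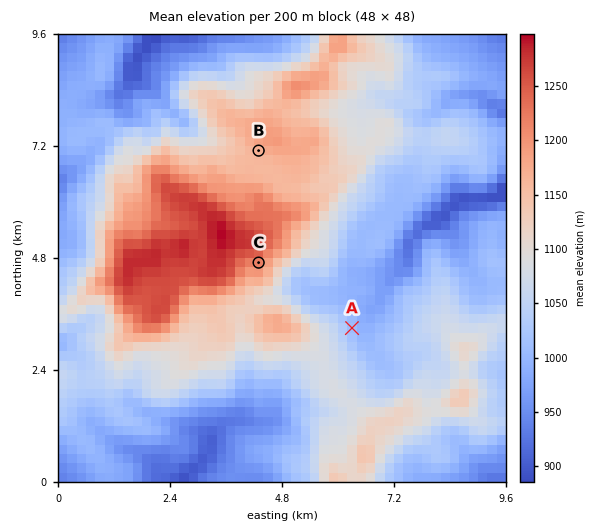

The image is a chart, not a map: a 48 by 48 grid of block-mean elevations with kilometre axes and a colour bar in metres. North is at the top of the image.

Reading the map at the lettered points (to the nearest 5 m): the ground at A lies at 1010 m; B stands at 1170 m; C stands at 1220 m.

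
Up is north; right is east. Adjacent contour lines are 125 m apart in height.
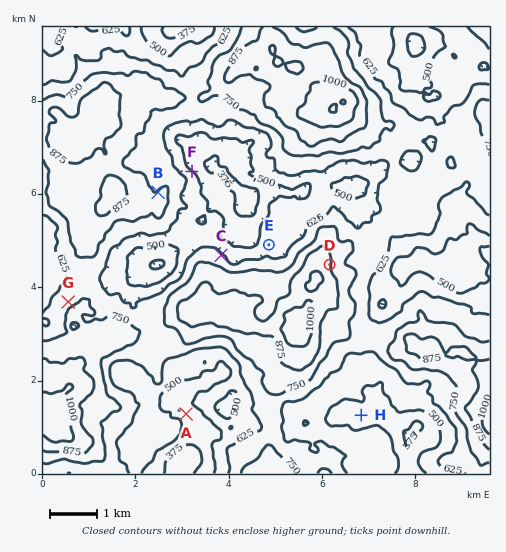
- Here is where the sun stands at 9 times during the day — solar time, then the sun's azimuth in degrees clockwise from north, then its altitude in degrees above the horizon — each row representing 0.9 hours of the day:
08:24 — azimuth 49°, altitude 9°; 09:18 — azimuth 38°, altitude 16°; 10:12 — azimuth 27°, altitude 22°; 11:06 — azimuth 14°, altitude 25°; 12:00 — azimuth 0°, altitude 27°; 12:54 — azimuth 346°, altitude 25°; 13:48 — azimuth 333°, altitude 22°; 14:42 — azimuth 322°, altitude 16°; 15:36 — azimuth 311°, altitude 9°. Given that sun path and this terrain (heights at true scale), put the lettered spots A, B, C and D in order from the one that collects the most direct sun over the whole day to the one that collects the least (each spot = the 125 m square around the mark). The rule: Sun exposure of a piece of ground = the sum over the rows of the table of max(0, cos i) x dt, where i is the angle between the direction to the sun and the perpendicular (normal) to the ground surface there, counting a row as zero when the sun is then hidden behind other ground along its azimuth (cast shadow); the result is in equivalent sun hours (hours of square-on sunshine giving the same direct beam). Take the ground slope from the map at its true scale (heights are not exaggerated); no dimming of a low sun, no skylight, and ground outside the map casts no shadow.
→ C > B > D > A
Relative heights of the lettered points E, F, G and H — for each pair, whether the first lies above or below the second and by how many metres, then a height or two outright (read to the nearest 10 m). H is below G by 280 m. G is above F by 210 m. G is above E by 150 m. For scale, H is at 430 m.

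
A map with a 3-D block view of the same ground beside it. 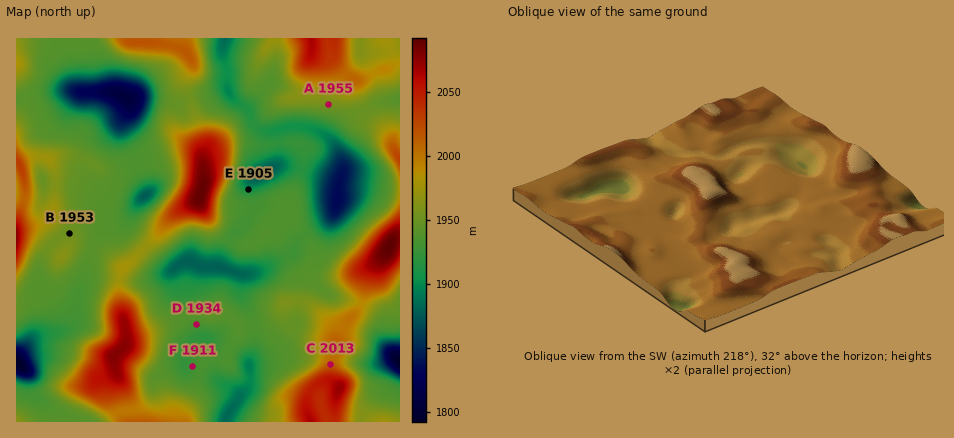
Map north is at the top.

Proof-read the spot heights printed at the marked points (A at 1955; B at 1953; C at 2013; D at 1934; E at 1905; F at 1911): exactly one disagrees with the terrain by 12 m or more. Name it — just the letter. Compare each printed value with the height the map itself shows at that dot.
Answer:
F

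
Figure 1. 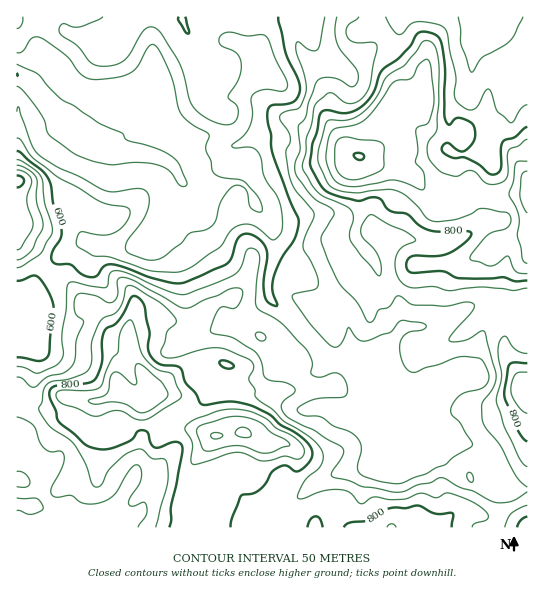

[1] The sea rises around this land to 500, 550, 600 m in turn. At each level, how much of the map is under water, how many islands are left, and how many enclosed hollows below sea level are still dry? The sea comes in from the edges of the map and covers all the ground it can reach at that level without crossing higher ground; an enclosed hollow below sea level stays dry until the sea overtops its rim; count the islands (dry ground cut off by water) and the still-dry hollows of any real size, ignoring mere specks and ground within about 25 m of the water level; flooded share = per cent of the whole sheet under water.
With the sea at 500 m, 10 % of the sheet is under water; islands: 0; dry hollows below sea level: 0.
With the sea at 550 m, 16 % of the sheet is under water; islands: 0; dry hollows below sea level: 0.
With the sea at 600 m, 25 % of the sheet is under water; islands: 0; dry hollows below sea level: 0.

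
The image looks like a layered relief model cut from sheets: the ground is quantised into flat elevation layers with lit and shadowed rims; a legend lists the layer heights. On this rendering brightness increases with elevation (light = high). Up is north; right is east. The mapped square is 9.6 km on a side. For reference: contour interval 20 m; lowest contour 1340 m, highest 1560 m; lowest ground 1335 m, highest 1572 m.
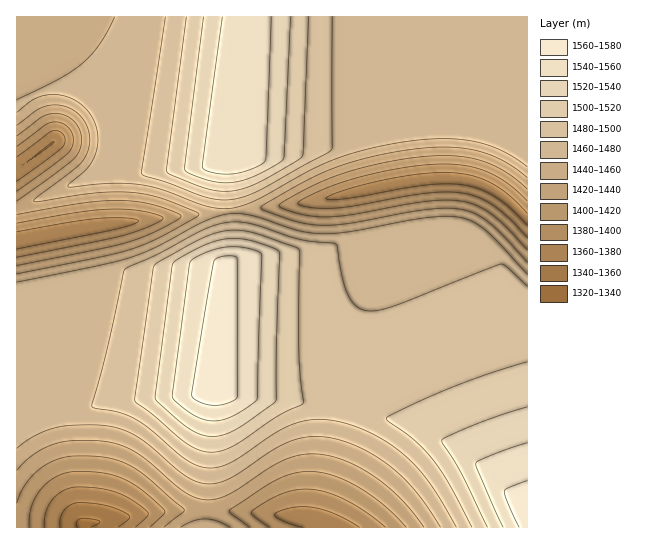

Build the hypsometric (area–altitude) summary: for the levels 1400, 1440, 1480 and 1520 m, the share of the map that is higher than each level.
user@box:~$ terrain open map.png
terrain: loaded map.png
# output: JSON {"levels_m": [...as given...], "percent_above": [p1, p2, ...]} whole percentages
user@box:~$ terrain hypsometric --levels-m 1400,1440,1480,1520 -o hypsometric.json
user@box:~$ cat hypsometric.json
{"levels_m": [1400, 1440, 1480, 1520], "percent_above": [92, 79, 43, 16]}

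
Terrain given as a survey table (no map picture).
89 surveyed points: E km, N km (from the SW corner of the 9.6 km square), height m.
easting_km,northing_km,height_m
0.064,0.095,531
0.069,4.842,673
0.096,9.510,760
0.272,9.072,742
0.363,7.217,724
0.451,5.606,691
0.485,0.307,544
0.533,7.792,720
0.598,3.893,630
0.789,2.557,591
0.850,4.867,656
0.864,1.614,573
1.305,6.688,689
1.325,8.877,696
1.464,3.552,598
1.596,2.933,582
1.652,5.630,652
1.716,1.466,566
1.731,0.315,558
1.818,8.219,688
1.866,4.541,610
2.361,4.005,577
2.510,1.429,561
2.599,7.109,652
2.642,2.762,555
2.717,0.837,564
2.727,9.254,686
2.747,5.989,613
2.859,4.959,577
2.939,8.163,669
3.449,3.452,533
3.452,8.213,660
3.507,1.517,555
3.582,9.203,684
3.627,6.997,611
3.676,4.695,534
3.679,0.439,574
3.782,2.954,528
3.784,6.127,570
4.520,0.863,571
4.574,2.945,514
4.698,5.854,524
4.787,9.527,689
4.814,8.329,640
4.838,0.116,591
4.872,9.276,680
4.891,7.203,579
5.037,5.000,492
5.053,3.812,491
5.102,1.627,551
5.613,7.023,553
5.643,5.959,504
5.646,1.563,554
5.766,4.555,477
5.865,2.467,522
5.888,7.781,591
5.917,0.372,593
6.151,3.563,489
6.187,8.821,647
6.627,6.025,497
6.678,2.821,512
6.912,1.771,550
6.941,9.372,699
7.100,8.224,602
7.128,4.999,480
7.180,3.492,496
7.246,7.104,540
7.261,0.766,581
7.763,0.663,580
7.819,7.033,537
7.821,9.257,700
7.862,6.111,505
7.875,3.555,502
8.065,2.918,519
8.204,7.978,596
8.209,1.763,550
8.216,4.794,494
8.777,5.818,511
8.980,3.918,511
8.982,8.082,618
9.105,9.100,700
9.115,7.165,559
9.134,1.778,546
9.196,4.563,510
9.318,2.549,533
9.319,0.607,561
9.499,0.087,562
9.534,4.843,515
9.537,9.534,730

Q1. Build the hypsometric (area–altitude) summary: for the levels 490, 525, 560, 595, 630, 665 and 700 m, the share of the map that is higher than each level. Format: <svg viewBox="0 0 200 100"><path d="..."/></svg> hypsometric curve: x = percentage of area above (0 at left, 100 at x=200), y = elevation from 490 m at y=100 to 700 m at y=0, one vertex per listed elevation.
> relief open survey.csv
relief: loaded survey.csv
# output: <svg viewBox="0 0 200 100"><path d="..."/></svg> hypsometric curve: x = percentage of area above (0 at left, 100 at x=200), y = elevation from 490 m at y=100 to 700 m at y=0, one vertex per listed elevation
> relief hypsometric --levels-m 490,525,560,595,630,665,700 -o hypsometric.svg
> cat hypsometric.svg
<svg viewBox="0 0 200 100"><path d="M188 100l-35-17-40-16-44-17-18-17-17-16-22-17"/></svg>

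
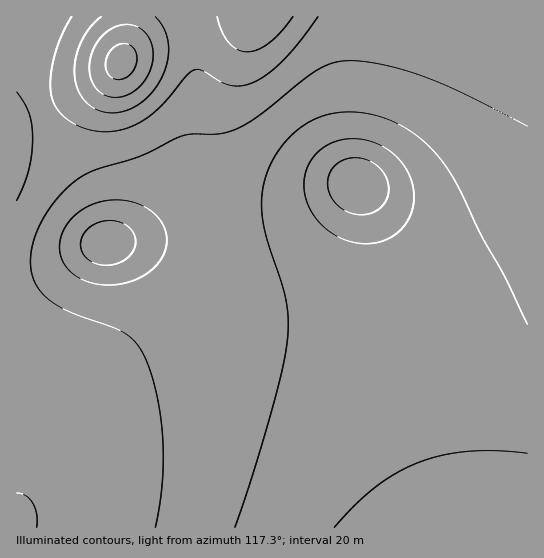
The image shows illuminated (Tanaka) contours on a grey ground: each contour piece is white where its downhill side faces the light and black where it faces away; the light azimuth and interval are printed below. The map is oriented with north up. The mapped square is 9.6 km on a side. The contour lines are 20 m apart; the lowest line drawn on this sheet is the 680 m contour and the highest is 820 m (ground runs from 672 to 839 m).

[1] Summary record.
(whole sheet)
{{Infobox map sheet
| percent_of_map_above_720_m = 96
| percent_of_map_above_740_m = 92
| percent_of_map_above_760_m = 68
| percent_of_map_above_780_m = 39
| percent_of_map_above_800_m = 9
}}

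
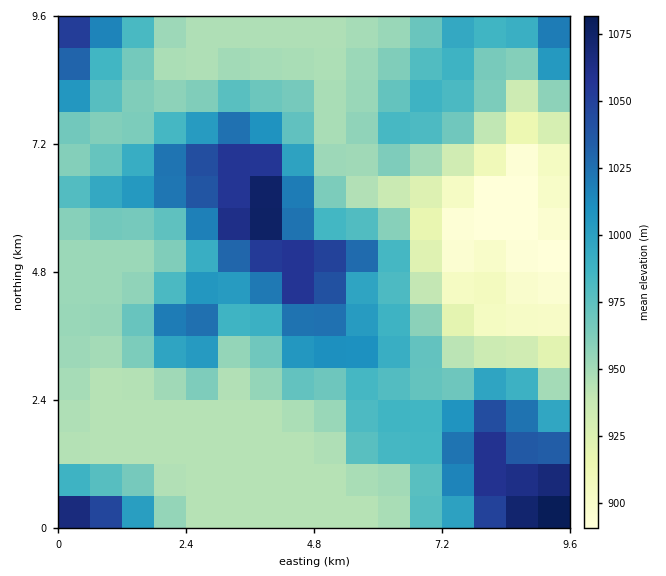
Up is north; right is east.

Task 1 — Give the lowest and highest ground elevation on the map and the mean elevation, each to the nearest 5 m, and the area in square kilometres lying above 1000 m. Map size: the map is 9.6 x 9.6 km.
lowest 890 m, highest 1085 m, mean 970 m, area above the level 21.3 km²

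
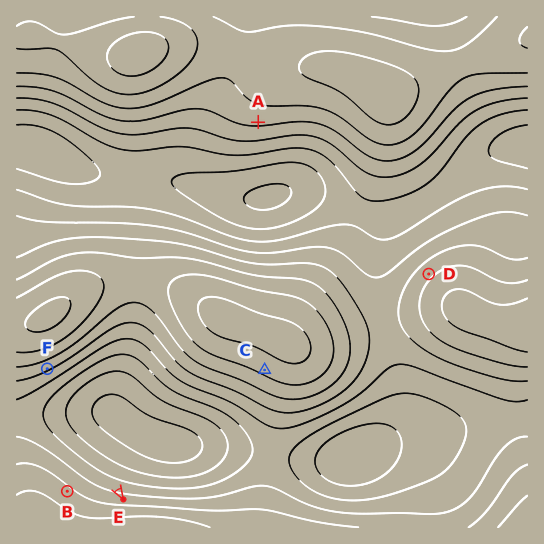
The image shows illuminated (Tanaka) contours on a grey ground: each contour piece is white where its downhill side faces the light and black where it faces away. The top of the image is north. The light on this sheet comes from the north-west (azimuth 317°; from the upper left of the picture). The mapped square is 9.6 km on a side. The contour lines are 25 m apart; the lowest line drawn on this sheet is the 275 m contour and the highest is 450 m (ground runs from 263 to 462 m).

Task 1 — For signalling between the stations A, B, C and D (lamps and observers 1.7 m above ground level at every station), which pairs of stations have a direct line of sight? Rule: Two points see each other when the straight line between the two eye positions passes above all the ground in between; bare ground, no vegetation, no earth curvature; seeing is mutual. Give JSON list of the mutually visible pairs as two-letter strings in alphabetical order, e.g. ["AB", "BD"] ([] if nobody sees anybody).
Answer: ["AD", "BC"]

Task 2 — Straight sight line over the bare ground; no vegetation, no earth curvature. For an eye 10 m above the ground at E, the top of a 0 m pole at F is in view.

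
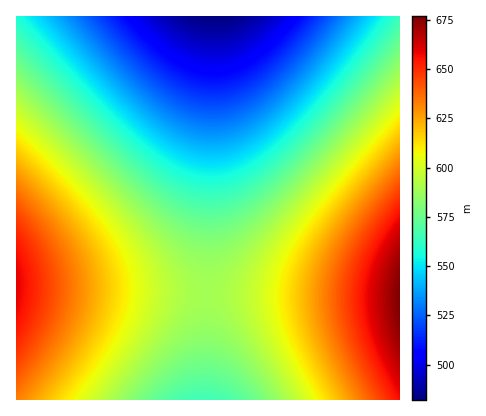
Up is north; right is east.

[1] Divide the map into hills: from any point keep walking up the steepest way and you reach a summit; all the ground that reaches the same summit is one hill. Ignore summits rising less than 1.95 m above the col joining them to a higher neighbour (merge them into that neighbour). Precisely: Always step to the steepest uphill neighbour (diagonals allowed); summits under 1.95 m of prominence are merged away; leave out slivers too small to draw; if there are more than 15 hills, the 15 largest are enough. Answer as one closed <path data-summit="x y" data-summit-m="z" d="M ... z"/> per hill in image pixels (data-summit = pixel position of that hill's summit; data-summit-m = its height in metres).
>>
<path data-summit="16 286" data-summit-m="660" d="M214 16l-198 0 0 384 188 0z"/><path data-summit="400 300" data-summit-m="677" d="M400 16l-186 0-10 384 196 0z"/>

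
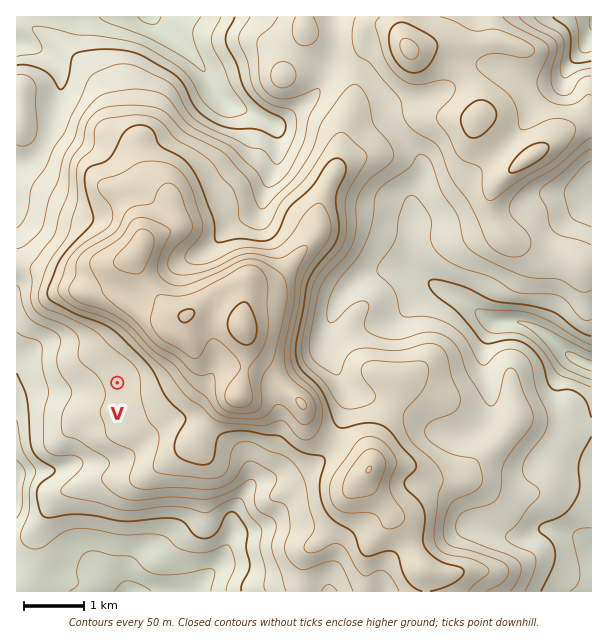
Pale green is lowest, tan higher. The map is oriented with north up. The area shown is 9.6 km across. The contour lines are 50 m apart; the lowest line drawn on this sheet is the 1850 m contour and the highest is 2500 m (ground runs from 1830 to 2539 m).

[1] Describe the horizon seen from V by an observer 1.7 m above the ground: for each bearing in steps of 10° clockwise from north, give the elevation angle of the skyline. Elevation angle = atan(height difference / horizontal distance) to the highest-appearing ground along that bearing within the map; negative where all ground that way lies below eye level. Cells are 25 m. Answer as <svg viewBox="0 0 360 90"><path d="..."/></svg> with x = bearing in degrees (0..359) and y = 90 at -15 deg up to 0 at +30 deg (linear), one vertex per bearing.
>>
<svg viewBox="0 0 360 90"><path d="M0 39l10-2 10-2 10-3 10-2 10 0 10 3 10 2 10 4 10 4 10 0 10 7 10 2 10 0 10 2 10 2 10 2 10 2 10 1 10 1 10 1 10 1 10 1 10 1 10 1 10 2 10 1 10-1 10-2 10-2 10-2 10-1 10-7 10-6 10-5 10-2"/></svg>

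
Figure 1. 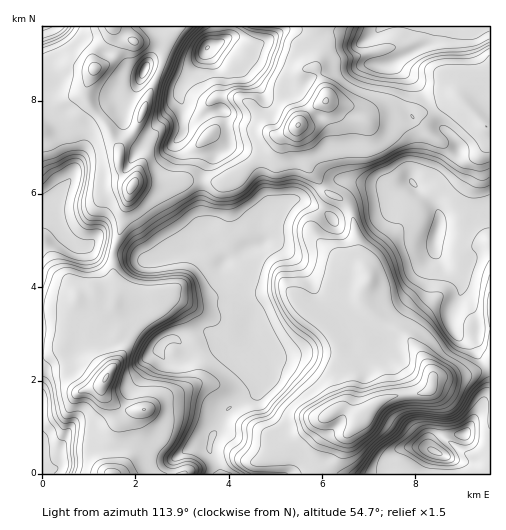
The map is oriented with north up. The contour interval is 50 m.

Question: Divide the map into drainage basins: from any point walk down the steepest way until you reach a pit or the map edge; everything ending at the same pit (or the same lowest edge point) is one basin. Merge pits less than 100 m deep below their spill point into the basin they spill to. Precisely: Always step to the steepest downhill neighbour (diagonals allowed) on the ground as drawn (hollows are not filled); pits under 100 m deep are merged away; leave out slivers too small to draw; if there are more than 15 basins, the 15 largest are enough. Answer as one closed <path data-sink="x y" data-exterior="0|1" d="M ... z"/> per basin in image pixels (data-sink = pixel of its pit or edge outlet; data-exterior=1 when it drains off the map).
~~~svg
<path data-sink="365 415" data-exterior="0" d="M412 182l-14 6-14 14-26 4-14 6-10 6-32-18-12 0-13 3-15 16 0 23-2 3-16 4-19 13 15 19 3 16 9 20-1 14 3 15 12 17 1 8-7 18-31 19-6 7-5 13-7 10-1 14 11 22 269-1 0-268-18 7-12 0-13 3-7 5-7-18z"/><path data-sink="298 125" data-exterior="0" d="M489 26l-261 0-2 12-19 11-27 42 0 7 3 8 10 8 9 2 11-5 9-1 4 5 3 31-3 4-12 4-4 4-6 12-2 14 0 35 8 16 4 13 8 12 3 3 19-14 16-4 2-3 0-23 13-15 32-6 28-18 17 0 32 6 13 0 14-5 22 21 7 18 7-5 13-3 12 0 17-8z"/><path data-sink="106 378" data-exterior="0" d="M48 202l-6 2 0 251 10 1 14-12 33 4 32-2 26 12 17 0-2 8 0 8 48 0-2-8-8-14 1-14 15-27 34-22 7-18-1-8-12-17-3-15 1-14-8-16-5-22-26-29-29 1-29 11-10 0-16-7-19-1-20-8-14 0-14-14-8-25z"/><path data-sink="132 185" data-exterior="0" d="M155 64l-5 0-5 5-7 16-10 11-26 15-12 11-6 14 0 12-10 23-9-41-10-12-10-8-3 1 0 92 6-1 6 5 8 25 14 14 14 0 20 8 19 1 16 7 10 0 24-10 13-2 8-16 7-7-5-8 1-44 7-17 7-4-26-1-10-9-1-7 3-4 0-27-3-8 0-7 7-12-13-7z"/><path data-sink="113 27" data-exterior="1" d="M227 26l-184 0-1 83 13 9 10 12 9 40 8-15 2-19 6-14 12-11 26-15 10-11 10-19 11 0 28 12 20-29 19-11z"/><path data-sink="111 473" data-exterior="1" d="M74 444l-10 1-12 11-9-1-1 18 130 0 1-14-16-1-21-11-37 1z"/>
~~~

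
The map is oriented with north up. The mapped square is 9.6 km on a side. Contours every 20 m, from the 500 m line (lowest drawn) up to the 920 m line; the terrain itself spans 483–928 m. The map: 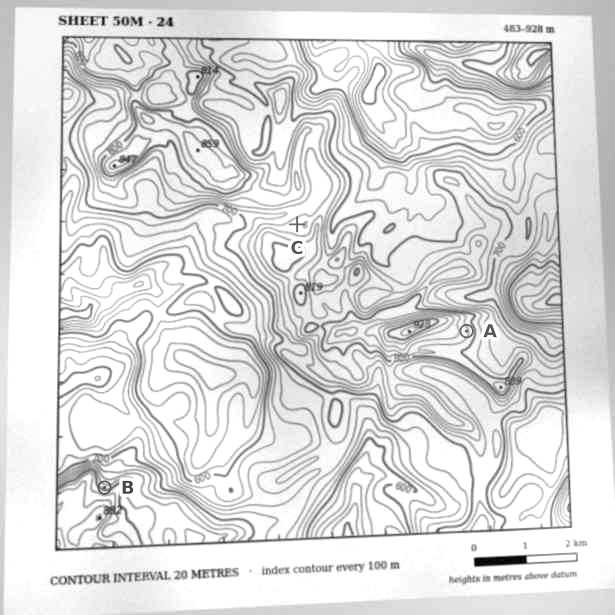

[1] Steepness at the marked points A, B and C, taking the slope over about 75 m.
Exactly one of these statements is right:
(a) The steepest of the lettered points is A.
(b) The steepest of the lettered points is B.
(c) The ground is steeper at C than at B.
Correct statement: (b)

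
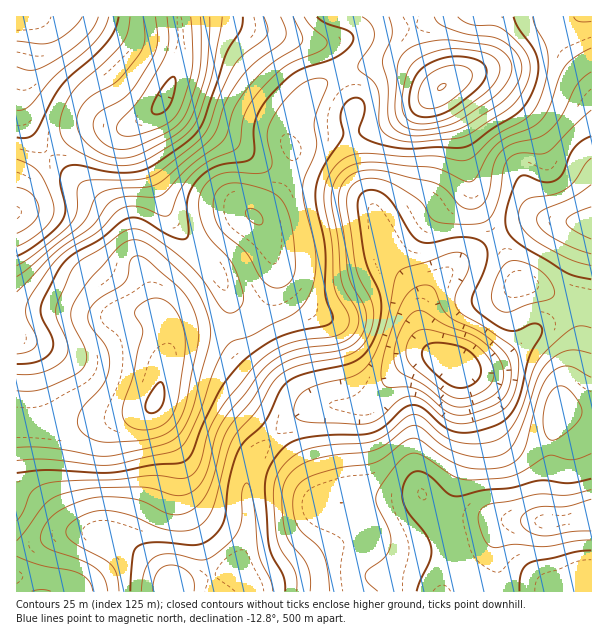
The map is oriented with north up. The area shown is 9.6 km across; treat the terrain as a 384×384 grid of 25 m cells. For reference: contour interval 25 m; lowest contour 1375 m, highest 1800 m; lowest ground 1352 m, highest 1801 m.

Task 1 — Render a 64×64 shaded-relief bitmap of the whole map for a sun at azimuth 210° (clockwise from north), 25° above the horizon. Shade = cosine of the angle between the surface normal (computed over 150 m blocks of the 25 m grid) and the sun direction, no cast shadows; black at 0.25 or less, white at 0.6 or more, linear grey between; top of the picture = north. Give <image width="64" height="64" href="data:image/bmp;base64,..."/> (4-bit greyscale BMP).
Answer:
<image width="64" height="64" href="data:image/bmp;base64,Qk12CAAAAAAAAHYAAAAoAAAAQAAAAEAAAAABAAQAAAAAAAAIAAATCwAAEwsAABAAAAAAAAAAAAAAABEREQAiIiIAMzMzAERERABVVVUAZmZmAHd3dwCIiIgAmZmZAKqqqgC7u7sAzMzMAN3d3QDu7u4A////AIiIiHZURFVWeJmYZmeJqqqZmYiIiIiHd2eIiHd3eHd3d3d3ZUREVWeJqph2eJqrqqmZiIiIiId3d4iId3eIh3dmZlVDM0VWeJu7qHd4mru7qpmId3eIh3d4iZh3iJmIiFVUQzIjRWeJvMupiImrvMuqmId3d4iIh3iJmIiZqpmZZVRDMzRWeJq8y6mYiZq8y6qYh3d4iIiIiJmYiau7urt2ZVREVmeIm7zLqZiImry7qZiHd4iIiIiImZmavMu7zId2ZmZ4iJmru7qYiHiau7qpmIiIiZmZiIiZmZq7u7vMiHeIiImZqqu7qZh3d5q7upmYiIiZmZmIiJmIiZmYmat3iJmZqqqqu7qph3ZnmrupmYiIiJmZmId4iHd3d2ZmeHeImqqru7u7qqmHZWeau6mIiIiIiZmYd3d3ZlVVRERVd4mqu7zMu7uqqYdlZ5q6mHd3d3iJmYd2ZlVEREQzMzOImqu8zd3Mu7qphlVomqmHdmZnd3iIdlVURDM0REMzM5qrvM3e3czLu6mGVWiZmHZmZmZmd4dlRDMzMzREREREu7zM3e7dzMy7qXZVaIiHZVVVVVVndlQzMzMzRVVVVVW7zMzd3czMzMuoZVVniHZlRERERFZmQyIiMzRVZmZmZru8zMzLu8zMy5dlVniIdlVEMzMzRWVCESIzRVZ4d3d3qqqqqqqrvMy6h2VWeIh2VEMyIiNFVTIREjRFZ4iIh3eZmZmZmZq8y7mHZmeImHZVQzMiI0RUMQASNEVniZiId4iIiIiImau6qHZmd4mIdmVURDM0RVQxAAEjRWeJmYiHd3d3iIiJmqmHZmd4iIh3ZmZVVVVlVCAAASM0V4mZh3dmZ3d3d4iJiHZmZ3iIh3d3d3d3d2ZTEAABIzRnmZh3dmZmd3d3iIiHdlVmeIiHd3eIiIh3dlMAABIzRXiZh2ZmVVZmZ3d4iHdmVVZ4iHd4iJmZiIdlQgAAI0VXiZmHZVVEVVZmd4iIh3ZVZniIiImaqqqZh2VCAAJFZ4mqqXZVVTNFVmd4iIiHdlVmeIiJmru7u6qXZUIRJGeJq7uodlVVM0VneImYiId2ZWZ4iJmrvMzMypdlQzRWiavMy5hlVEVFZ3iZmZmIh3ZmZniJmqvM3d3Ll2VVVomrze7bl2VURGeJmqqqmYh3dmVWeImaq8zd3cqHZWZ5q83v/9uXdlVVmaq7u6qZiId2ZVVniZmqu8zLqHZWZ5rN7//+ypiHZmaqu7u6qZmIiHZlRWeIiZqqqql2VVVom83v/+26mZiHdqqqqqmYiIiIdlREVneImZmYdlQzRWibzd3dy6mZmYh3mZmZiHd3d3dlRDRWd4iZiIdUMiNFaJq7u7uqmZqpiHeIiIh3dmZndlVDNFaImZmIdlMhIkV4mqqZmZmZmZh3dmd3iHd2ZmdmVDM0V4mZmYh2QyIjRXiZmYiIiImId2ZlZneIh3d3d2VDMjRomqmYh3VDIjRWeJmYh3iIh3ZVVURVZnd3d3iHZUMjRomqqZh3ZUMzNFeJmZiIiIh2VEM0Q0RVZmZmeIdUMiNXmqqph3ZlQzNFZ4mZmZmZh2VDMzMzRERERFVnZUIiNXmruqmHZlQyI0VoiZqqqqmYZDIiIzNERDMzRFVUIRJHmru6mYdmVDIjRniZqqqrqphkMiIjM1VEQzNEVUIRJGiru6qYdmZUIiNWeJqqqru6l1QzMzRFZmZVVVVVQhI1iru6qYh2ZUMhI1aJmqqqu7qXVERFVmZ3d4d3d2VCI1eaqqmYh2VVQyIkV4mqmZmruodVVnd4iIiZmZiHZTIkaJqpmIdmVVVDIjRnmaqZmaqphmZ4mZmZmaq6qYZUIjRomZmIdlVVVUQzRXmqqqmaqph2Z4qrqpmaq7qYZTIRJGeIh3ZUREVmVUVnmru7qqqqmGZnmruqmaqqqXZDIREkVmZmVDM0VmZmZom8zMy7u7qXZWeaqpiIqqqXZDEAEjRVVVQzI0Vnd3d4m83d3Mu7updlaJqph3iqmXZDEAASNEVUQzI0V4iId3irzd3dzMy6mGZ5qph3eKqYZUIRESMzREREREaJmYd3eKvN3d3dzMuoeJqqmHeIqYdlMiIjMzMzREVWeJqYd2Z4mrzN7u7dy6mZq7qYiImZh2VDNEVEMzNEVneJqZh2ZmeIms3v/+7bqqq7upmImZh3ZVVWZmVENFZ3iJmZh3dmZneJve//7suqq7u6mIiZmHdmZneId2VVZ4iZmIh3d3dmd4ms3u7ty6qruqmIiIiId3d3iZmHdmd4mZiId3d3d3d4iavM3cy6qqqpmHd3iIiHd3iZmZh3eImZiHd3d3d3d4iaq7u7qqqqqpiHd3d4iIiIiJmZiHeIiZmHd2ZmZ3d4iaq7qpmZmZmZiHZmd3iIiIiJmYiId4iZmYh3ZmZmZneJqruph3d3iIh3ZmZ3iJmZmZmYiIh3iJmZmHZmZVVVZomaqqh2VVVWZmZVVniImZmZmZiIiHd4mqqYdmZVRERFZ4mZl2RDMzNERDNGeIiZmZmZmYiId3eaqph2ZVVERFVneIiGVDIRESIiIkZ4maqZmZmYiId2Z4q6mHZmVWZnd3d4iHZUMhAAERESRoiZqZmZmYiHdmVWiqqYd3d3iZqpmYiIh2VDIRERESNXiJmZiIiIh3ZmVFaKupiIiJmrvMuqqpmIdlQyIjMzRWeIiZiIiIh3ZmVUVoq6mIiZqrzMy7qqqZh2VDMzRERGd4iJ"/>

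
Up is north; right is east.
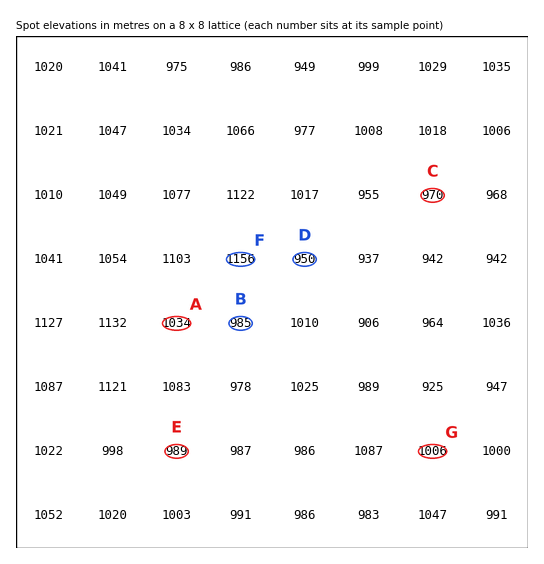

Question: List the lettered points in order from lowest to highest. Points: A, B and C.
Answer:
C B A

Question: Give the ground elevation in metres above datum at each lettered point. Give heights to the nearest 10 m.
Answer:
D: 950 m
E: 990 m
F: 1160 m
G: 1010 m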